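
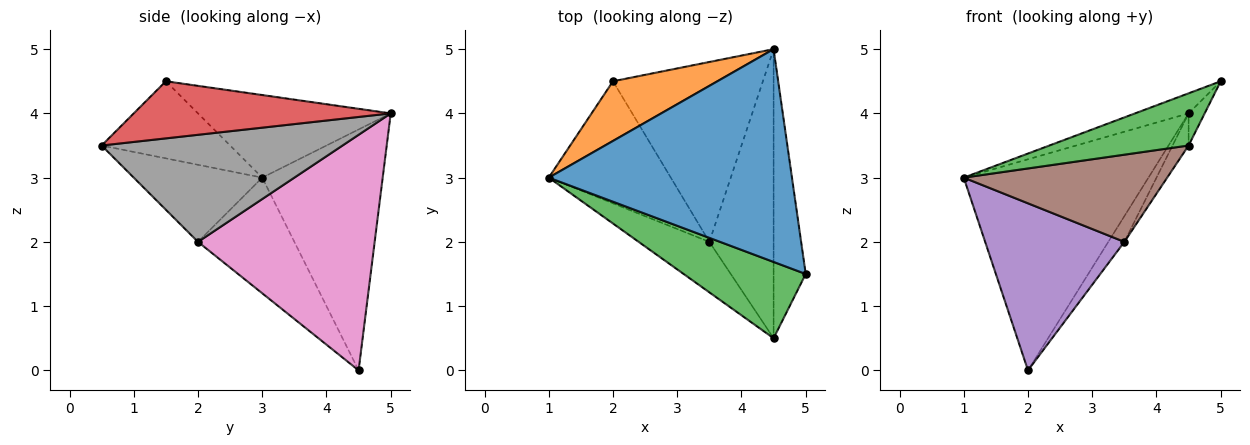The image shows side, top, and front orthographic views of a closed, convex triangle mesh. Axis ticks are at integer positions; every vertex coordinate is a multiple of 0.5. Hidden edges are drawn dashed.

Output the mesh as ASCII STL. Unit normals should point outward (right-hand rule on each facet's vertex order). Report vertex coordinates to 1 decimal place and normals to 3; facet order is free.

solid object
 facet normal -0.320 0.089 0.943
  outer loop
   vertex 4.5 5.0 4.0
   vertex 1.0 3.0 3.0
   vertex 5.0 1.5 4.5
  endloop
 endfacet
 facet normal -0.532 0.815 0.230
  outer loop
   vertex 2.0 4.5 0.0
   vertex 1.0 3.0 3.0
   vertex 4.5 5.0 4.0
  endloop
 endfacet
 facet normal -0.462 -0.501 0.732
  outer loop
   vertex 4.5 0.5 3.5
   vertex 5.0 1.5 4.5
   vertex 1.0 3.0 3.0
  endloop
 endfacet
 facet normal 0.870 0.054 -0.490
  outer loop
   vertex 4.5 0.5 3.5
   vertex 4.5 5.0 4.0
   vertex 5.0 1.5 4.5
  endloop
 endfacet
 facet normal -0.488 -0.705 -0.515
  outer loop
   vertex 3.5 2.0 2.0
   vertex 1.0 3.0 3.0
   vertex 2.0 4.5 0.0
  endloop
 endfacet
 facet normal -0.480 -0.759 -0.440
  outer loop
   vertex 3.5 2.0 2.0
   vertex 4.5 0.5 3.5
   vertex 1.0 3.0 3.0
  endloop
 endfacet
 facet normal 0.841 0.076 -0.535
  outer loop
   vertex 3.5 2.0 2.0
   vertex 2.0 4.5 0.0
   vertex 4.5 5.0 4.0
  endloop
 endfacet
 facet normal 0.856 0.057 -0.514
  outer loop
   vertex 3.5 2.0 2.0
   vertex 4.5 5.0 4.0
   vertex 4.5 0.5 3.5
  endloop
 endfacet
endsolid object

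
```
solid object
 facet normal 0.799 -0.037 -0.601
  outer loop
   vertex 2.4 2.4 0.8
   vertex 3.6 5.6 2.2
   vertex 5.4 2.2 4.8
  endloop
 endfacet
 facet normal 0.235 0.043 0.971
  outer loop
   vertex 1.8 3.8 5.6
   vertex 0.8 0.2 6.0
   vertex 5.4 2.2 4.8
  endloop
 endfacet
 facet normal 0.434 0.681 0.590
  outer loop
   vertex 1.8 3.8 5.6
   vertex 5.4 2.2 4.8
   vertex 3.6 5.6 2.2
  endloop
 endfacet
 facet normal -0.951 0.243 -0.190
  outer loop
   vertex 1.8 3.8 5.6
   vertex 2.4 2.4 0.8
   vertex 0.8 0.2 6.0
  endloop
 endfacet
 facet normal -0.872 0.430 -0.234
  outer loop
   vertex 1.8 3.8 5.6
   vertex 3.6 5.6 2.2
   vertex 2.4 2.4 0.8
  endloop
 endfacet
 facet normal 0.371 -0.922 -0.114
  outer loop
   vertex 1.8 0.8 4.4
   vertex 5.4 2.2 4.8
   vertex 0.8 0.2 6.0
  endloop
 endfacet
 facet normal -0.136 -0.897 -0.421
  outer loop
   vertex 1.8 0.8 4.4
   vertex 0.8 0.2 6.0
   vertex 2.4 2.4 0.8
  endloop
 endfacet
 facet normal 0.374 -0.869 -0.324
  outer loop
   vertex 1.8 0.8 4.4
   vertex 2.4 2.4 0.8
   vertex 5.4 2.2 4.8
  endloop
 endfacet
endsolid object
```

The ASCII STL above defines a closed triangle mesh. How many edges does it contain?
12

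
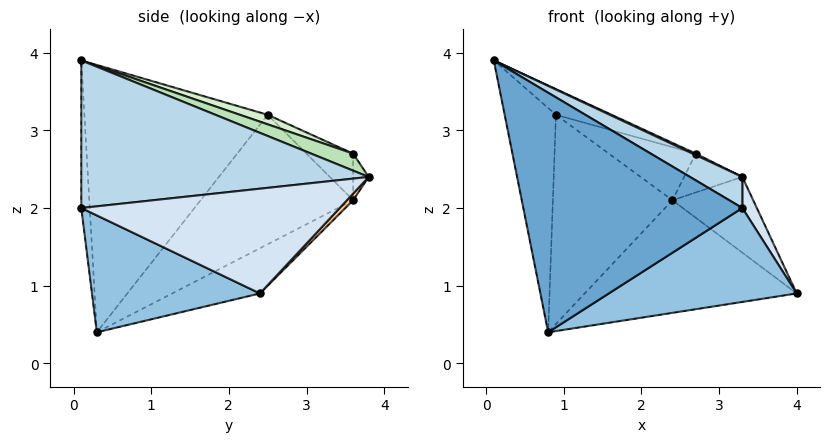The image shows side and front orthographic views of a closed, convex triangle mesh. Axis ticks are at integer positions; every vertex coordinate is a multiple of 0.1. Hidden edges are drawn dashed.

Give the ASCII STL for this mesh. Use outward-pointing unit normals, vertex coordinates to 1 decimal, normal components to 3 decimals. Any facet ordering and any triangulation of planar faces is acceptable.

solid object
 facet normal -0.038 -0.997 -0.065
  outer loop
   vertex 0.8 0.3 0.4
   vertex 3.3 0.1 2.0
   vertex 0.1 0.1 3.9
  endloop
 endfacet
 facet normal 0.441 -0.493 -0.750
  outer loop
   vertex 0.8 0.3 0.4
   vertex 4.0 2.4 0.9
   vertex 3.3 0.1 2.0
  endloop
 endfacet
 facet normal 0.508 -0.093 0.856
  outer loop
   vertex 3.3 3.8 2.4
   vertex 0.1 0.1 3.9
   vertex 3.3 0.1 2.0
  endloop
 endfacet
 facet normal 0.886 -0.050 0.460
  outer loop
   vertex 3.3 3.8 2.4
   vertex 3.3 0.1 2.0
   vertex 4.0 2.4 0.9
  endloop
 endfacet
 facet normal -0.948 0.265 -0.175
  outer loop
   vertex 0.9 2.5 3.2
   vertex 0.8 0.3 0.4
   vertex 0.1 0.1 3.9
  endloop
 endfacet
 facet normal -0.219 0.529 -0.820
  outer loop
   vertex 2.4 3.6 2.1
   vertex 4.0 2.4 0.9
   vertex 0.8 0.3 0.4
  endloop
 endfacet
 facet normal 0.057 0.743 -0.667
  outer loop
   vertex 2.4 3.6 2.1
   vertex 3.3 3.8 2.4
   vertex 4.0 2.4 0.9
  endloop
 endfacet
 facet normal -0.716 0.561 -0.415
  outer loop
   vertex 2.4 3.6 2.1
   vertex 0.8 0.3 0.4
   vertex 0.9 2.5 3.2
  endloop
 endfacet
 facet normal -0.256 0.958 0.128
  outer loop
   vertex 2.7 3.6 2.7
   vertex 3.3 3.8 2.4
   vertex 2.4 3.6 2.1
  endloop
 endfacet
 facet normal -0.460 0.858 0.230
  outer loop
   vertex 2.7 3.6 2.7
   vertex 2.4 3.6 2.1
   vertex 0.9 2.5 3.2
  endloop
 endfacet
 facet normal 0.456 -0.034 0.889
  outer loop
   vertex 2.7 3.6 2.7
   vertex 0.1 0.1 3.9
   vertex 3.3 3.8 2.4
  endloop
 endfacet
 facet normal 0.120 0.241 0.963
  outer loop
   vertex 2.7 3.6 2.7
   vertex 0.9 2.5 3.2
   vertex 0.1 0.1 3.9
  endloop
 endfacet
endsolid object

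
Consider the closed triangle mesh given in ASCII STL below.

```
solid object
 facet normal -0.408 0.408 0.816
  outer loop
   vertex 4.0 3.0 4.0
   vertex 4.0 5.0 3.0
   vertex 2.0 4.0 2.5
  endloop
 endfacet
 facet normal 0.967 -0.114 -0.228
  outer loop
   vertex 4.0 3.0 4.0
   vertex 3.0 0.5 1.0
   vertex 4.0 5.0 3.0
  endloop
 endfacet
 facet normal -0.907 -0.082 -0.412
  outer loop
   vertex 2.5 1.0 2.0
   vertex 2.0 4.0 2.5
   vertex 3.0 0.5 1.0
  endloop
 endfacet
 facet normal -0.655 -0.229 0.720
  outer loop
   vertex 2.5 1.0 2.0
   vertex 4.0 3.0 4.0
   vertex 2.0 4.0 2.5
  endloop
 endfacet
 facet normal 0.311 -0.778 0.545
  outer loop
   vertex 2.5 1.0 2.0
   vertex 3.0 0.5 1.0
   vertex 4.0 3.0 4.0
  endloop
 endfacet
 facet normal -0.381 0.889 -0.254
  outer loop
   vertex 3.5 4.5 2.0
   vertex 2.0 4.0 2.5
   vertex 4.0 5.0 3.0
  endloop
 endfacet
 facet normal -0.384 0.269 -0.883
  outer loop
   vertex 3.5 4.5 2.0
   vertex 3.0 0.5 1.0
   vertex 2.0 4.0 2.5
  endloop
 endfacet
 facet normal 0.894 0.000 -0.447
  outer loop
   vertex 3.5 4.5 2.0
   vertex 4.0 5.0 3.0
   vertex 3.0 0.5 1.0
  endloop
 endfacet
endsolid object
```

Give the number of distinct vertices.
6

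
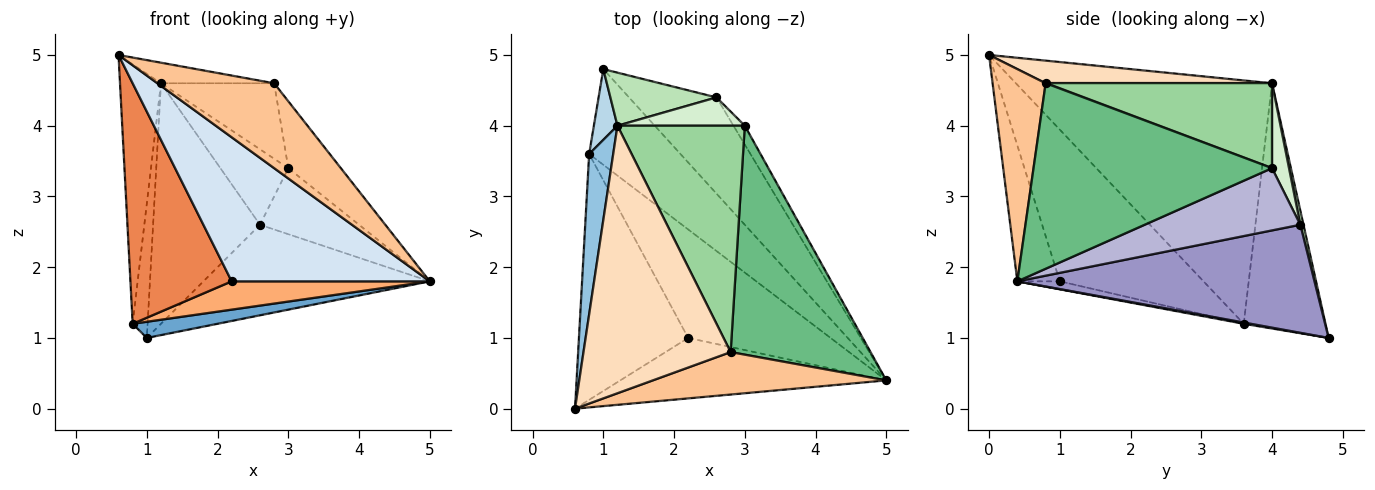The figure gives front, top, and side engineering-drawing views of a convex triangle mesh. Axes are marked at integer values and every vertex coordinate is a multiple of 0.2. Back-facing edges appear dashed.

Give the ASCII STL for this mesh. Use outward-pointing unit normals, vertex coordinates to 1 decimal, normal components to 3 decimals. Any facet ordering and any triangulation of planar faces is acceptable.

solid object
 facet normal 0.014 -0.167 -0.986
  outer loop
   vertex 0.8 3.6 1.2
   vertex 1.0 4.8 1.0
   vertex 5.0 0.4 1.8
  endloop
 endfacet
 facet normal -0.983 0.157 0.097
  outer loop
   vertex 1.2 4.0 4.6
   vertex 0.8 3.6 1.2
   vertex 0.6 0.0 5.0
  endloop
 endfacet
 facet normal -0.979 0.179 0.094
  outer loop
   vertex 1.2 4.0 4.6
   vertex 1.0 4.8 1.0
   vertex 0.8 3.6 1.2
  endloop
 endfacet
 facet normal -0.194 -0.905 -0.380
  outer loop
   vertex 2.2 1.0 1.8
   vertex 5.0 0.4 1.8
   vertex 0.6 0.0 5.0
  endloop
 endfacet
 facet normal -0.704 -0.496 -0.507
  outer loop
   vertex 2.2 1.0 1.8
   vertex 0.6 0.0 5.0
   vertex 0.8 3.6 1.2
  endloop
 endfacet
 facet normal -0.054 -0.252 -0.966
  outer loop
   vertex 2.2 1.0 1.8
   vertex 0.8 3.6 1.2
   vertex 5.0 0.4 1.8
  endloop
 endfacet
 facet normal 0.377 -0.829 0.414
  outer loop
   vertex 2.8 0.8 4.6
   vertex 0.6 0.0 5.0
   vertex 5.0 0.4 1.8
  endloop
 endfacet
 facet normal 0.152 0.076 0.986
  outer loop
   vertex 2.8 0.8 4.6
   vertex 1.2 4.0 4.6
   vertex 0.6 0.0 5.0
  endloop
 endfacet
 facet normal 0.786 0.173 0.593
  outer loop
   vertex 3.0 4.0 3.4
   vertex 2.8 0.8 4.6
   vertex 5.0 0.4 1.8
  endloop
 endfacet
 facet normal 0.535 0.267 0.802
  outer loop
   vertex 3.0 4.0 3.4
   vertex 1.2 4.0 4.6
   vertex 2.8 0.8 4.6
  endloop
 endfacet
 facet normal 0.029 0.976 0.215
  outer loop
   vertex 2.6 4.4 2.6
   vertex 1.0 4.8 1.0
   vertex 1.2 4.0 4.6
  endloop
 endfacet
 facet normal 0.228 0.912 0.342
  outer loop
   vertex 2.6 4.4 2.6
   vertex 1.2 4.0 4.6
   vertex 3.0 4.0 3.4
  endloop
 endfacet
 facet normal 0.669 0.510 -0.541
  outer loop
   vertex 2.6 4.4 2.6
   vertex 5.0 0.4 1.8
   vertex 1.0 4.8 1.0
  endloop
 endfacet
 facet normal 0.834 0.531 -0.152
  outer loop
   vertex 2.6 4.4 2.6
   vertex 3.0 4.0 3.4
   vertex 5.0 0.4 1.8
  endloop
 endfacet
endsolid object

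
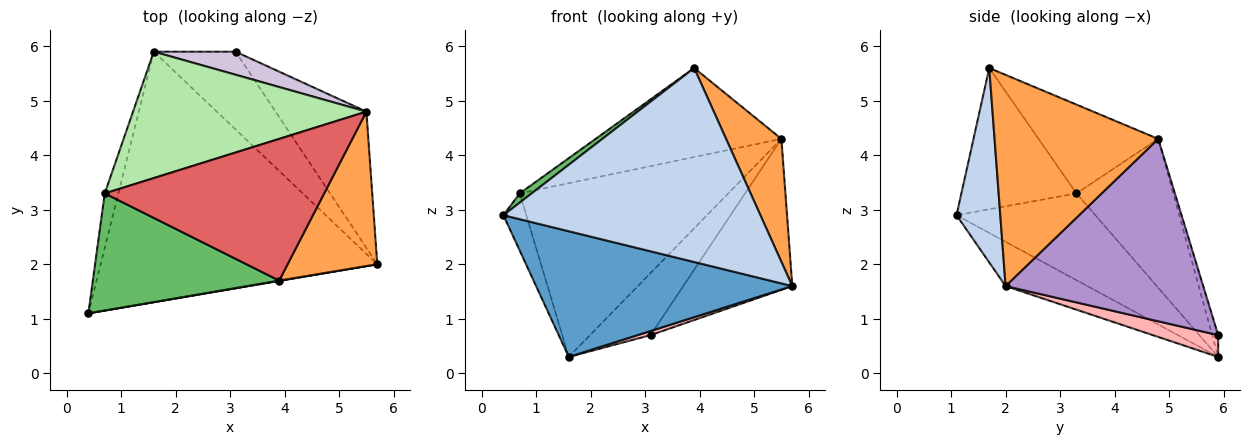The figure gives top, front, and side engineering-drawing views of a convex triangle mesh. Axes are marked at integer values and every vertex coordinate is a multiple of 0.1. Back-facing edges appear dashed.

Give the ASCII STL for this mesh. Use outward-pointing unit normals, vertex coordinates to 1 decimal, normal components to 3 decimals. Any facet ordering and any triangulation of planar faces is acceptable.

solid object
 facet normal -0.142 -0.444 -0.885
  outer loop
   vertex 1.6 5.9 0.3
   vertex 5.7 2.0 1.6
   vertex 0.4 1.1 2.9
  endloop
 endfacet
 facet normal 0.168 -0.986 0.002
  outer loop
   vertex 3.9 1.7 5.6
   vertex 0.4 1.1 2.9
   vertex 5.7 2.0 1.6
  endloop
 endfacet
 facet normal 0.879 -0.297 0.373
  outer loop
   vertex 5.5 4.8 4.3
   vertex 3.9 1.7 5.6
   vertex 5.7 2.0 1.6
  endloop
 endfacet
 facet normal -0.975 0.161 -0.153
  outer loop
   vertex 0.7 3.3 3.3
   vertex 1.6 5.9 0.3
   vertex 0.4 1.1 2.9
  endloop
 endfacet
 facet normal -0.603 -0.062 0.795
  outer loop
   vertex 0.7 3.3 3.3
   vertex 0.4 1.1 2.9
   vertex 3.9 1.7 5.6
  endloop
 endfacet
 facet normal -0.351 0.757 0.551
  outer loop
   vertex 0.7 3.3 3.3
   vertex 5.5 4.8 4.3
   vertex 1.6 5.9 0.3
  endloop
 endfacet
 facet normal -0.324 0.503 0.801
  outer loop
   vertex 0.7 3.3 3.3
   vertex 3.9 1.7 5.6
   vertex 5.5 4.8 4.3
  endloop
 endfacet
 facet normal 0.257 -0.051 -0.965
  outer loop
   vertex 3.1 5.9 0.7
   vertex 5.7 2.0 1.6
   vertex 1.6 5.9 0.3
  endloop
 endfacet
 facet normal 0.803 0.443 -0.400
  outer loop
   vertex 3.1 5.9 0.7
   vertex 5.5 4.8 4.3
   vertex 5.7 2.0 1.6
  endloop
 endfacet
 facet normal -0.092 0.933 0.347
  outer loop
   vertex 3.1 5.9 0.7
   vertex 1.6 5.9 0.3
   vertex 5.5 4.8 4.3
  endloop
 endfacet
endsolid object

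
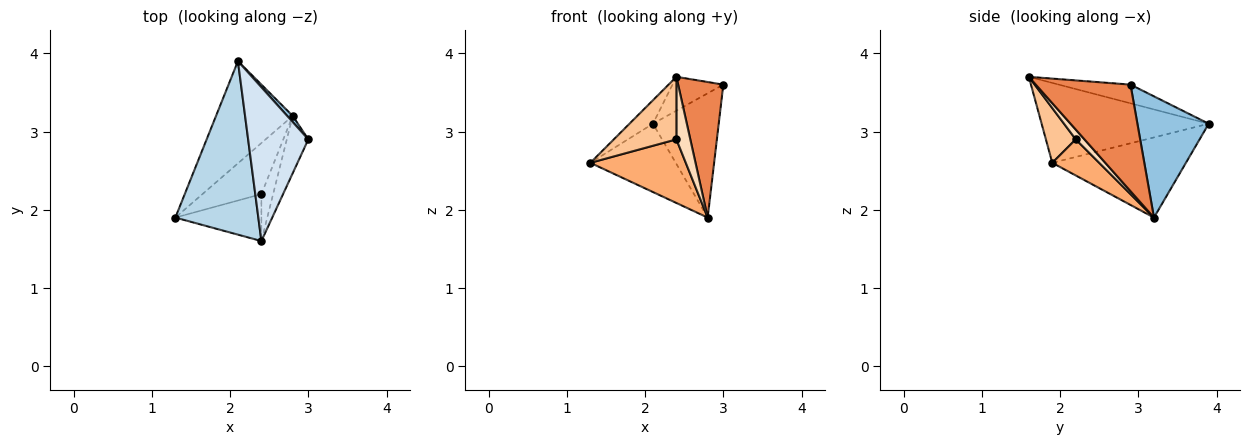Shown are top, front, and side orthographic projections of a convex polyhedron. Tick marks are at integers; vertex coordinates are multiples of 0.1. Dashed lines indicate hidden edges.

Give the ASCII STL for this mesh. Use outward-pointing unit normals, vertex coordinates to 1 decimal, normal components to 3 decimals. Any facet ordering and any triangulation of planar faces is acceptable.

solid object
 facet normal -0.656 0.419 -0.627
  outer loop
   vertex 2.8 3.2 1.9
   vertex 1.3 1.9 2.6
   vertex 2.1 3.9 3.1
  endloop
 endfacet
 facet normal 0.735 0.678 0.033
  outer loop
   vertex 2.8 3.2 1.9
   vertex 2.1 3.9 3.1
   vertex 3.0 2.9 3.6
  endloop
 endfacet
 facet normal -0.690 0.097 0.717
  outer loop
   vertex 2.4 1.6 3.7
   vertex 2.1 3.9 3.1
   vertex 1.3 1.9 2.6
  endloop
 endfacet
 facet normal -0.290 0.206 0.934
  outer loop
   vertex 2.4 1.6 3.7
   vertex 3.0 2.9 3.6
   vertex 2.1 3.9 3.1
  endloop
 endfacet
 facet normal 0.888 -0.424 -0.179
  outer loop
   vertex 2.4 1.6 3.7
   vertex 2.8 3.2 1.9
   vertex 3.0 2.9 3.6
  endloop
 endfacet
 facet normal 0.358 -0.728 -0.585
  outer loop
   vertex 2.4 2.2 2.9
   vertex 1.3 1.9 2.6
   vertex 2.8 3.2 1.9
  endloop
 endfacet
 facet normal 0.357 -0.747 -0.561
  outer loop
   vertex 2.4 2.2 2.9
   vertex 2.4 1.6 3.7
   vertex 1.3 1.9 2.6
  endloop
 endfacet
 facet normal 0.447 -0.716 -0.537
  outer loop
   vertex 2.4 2.2 2.9
   vertex 2.8 3.2 1.9
   vertex 2.4 1.6 3.7
  endloop
 endfacet
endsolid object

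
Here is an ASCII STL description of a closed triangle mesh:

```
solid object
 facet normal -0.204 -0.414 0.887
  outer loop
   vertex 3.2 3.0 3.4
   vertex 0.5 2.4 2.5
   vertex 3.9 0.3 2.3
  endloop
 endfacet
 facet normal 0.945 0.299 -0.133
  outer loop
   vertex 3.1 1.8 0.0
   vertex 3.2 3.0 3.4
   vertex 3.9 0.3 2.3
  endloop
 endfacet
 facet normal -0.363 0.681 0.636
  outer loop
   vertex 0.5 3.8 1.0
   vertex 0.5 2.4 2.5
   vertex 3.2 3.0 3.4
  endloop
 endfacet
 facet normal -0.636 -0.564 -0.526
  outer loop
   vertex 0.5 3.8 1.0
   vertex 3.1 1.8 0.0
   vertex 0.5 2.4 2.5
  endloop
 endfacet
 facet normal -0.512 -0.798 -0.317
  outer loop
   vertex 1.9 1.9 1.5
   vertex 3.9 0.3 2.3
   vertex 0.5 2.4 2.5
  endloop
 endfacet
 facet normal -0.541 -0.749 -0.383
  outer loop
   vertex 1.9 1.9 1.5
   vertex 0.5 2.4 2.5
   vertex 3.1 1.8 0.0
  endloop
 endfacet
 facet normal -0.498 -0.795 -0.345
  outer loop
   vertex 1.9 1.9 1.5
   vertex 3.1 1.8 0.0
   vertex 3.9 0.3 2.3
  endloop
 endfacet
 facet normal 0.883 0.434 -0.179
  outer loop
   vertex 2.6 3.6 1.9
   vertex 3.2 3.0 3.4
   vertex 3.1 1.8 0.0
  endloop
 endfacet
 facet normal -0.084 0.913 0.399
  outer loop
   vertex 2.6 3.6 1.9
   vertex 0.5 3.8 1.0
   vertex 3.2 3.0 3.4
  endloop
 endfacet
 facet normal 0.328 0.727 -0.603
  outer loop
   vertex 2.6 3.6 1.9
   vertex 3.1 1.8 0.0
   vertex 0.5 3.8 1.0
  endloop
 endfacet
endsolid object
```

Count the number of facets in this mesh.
10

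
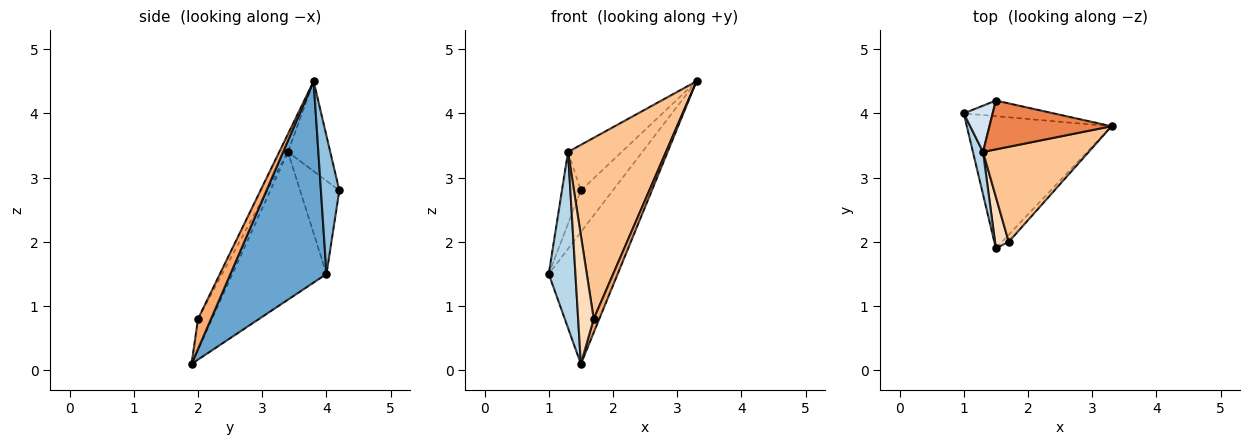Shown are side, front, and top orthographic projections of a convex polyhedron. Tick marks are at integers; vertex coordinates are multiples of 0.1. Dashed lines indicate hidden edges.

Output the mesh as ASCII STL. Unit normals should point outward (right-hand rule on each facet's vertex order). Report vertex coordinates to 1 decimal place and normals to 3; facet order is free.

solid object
 facet normal 0.702 0.503 -0.504
  outer loop
   vertex 1.5 1.9 0.1
   vertex 1.0 4.0 1.5
   vertex 3.3 3.8 4.5
  endloop
 endfacet
 facet normal 0.475 0.824 -0.310
  outer loop
   vertex 1.5 4.2 2.8
   vertex 3.3 3.8 4.5
   vertex 1.0 4.0 1.5
  endloop
 endfacet
 facet normal -0.960 -0.272 0.066
  outer loop
   vertex 1.3 3.4 3.4
   vertex 1.0 4.0 1.5
   vertex 1.5 1.9 0.1
  endloop
 endfacet
 facet normal -0.867 0.419 0.269
  outer loop
   vertex 1.3 3.4 3.4
   vertex 1.5 4.2 2.8
   vertex 1.0 4.0 1.5
  endloop
 endfacet
 facet normal -0.474 0.601 0.643
  outer loop
   vertex 1.3 3.4 3.4
   vertex 3.3 3.8 4.5
   vertex 1.5 4.2 2.8
  endloop
 endfacet
 facet normal 0.901 -0.385 -0.202
  outer loop
   vertex 1.7 2.0 0.8
   vertex 1.5 1.9 0.1
   vertex 3.3 3.8 4.5
  endloop
 endfacet
 facet normal -0.078 -0.883 0.463
  outer loop
   vertex 1.7 2.0 0.8
   vertex 3.3 3.8 4.5
   vertex 1.3 3.4 3.4
  endloop
 endfacet
 facet normal -0.641 -0.712 0.285
  outer loop
   vertex 1.7 2.0 0.8
   vertex 1.3 3.4 3.4
   vertex 1.5 1.9 0.1
  endloop
 endfacet
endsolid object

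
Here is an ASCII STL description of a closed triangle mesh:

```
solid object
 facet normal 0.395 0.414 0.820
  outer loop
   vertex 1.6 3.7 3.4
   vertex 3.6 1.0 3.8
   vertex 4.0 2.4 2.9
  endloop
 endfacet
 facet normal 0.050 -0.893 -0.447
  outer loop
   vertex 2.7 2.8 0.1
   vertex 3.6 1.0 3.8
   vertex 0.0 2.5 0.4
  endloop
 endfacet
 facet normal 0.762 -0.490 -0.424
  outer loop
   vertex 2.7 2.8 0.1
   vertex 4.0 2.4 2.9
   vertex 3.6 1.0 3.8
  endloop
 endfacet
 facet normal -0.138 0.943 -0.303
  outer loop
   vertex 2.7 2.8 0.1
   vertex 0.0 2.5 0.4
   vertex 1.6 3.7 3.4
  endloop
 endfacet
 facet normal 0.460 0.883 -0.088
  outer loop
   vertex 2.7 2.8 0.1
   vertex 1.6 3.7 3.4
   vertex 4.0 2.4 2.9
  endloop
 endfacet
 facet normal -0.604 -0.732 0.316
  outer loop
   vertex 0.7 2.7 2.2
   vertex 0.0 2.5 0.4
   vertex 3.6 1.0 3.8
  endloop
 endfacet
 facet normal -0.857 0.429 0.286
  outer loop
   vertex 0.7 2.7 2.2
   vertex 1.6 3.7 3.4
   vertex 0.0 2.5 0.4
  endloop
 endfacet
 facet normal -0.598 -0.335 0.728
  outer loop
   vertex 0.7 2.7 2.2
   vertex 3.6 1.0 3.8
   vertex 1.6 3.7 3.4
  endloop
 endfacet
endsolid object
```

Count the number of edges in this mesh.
12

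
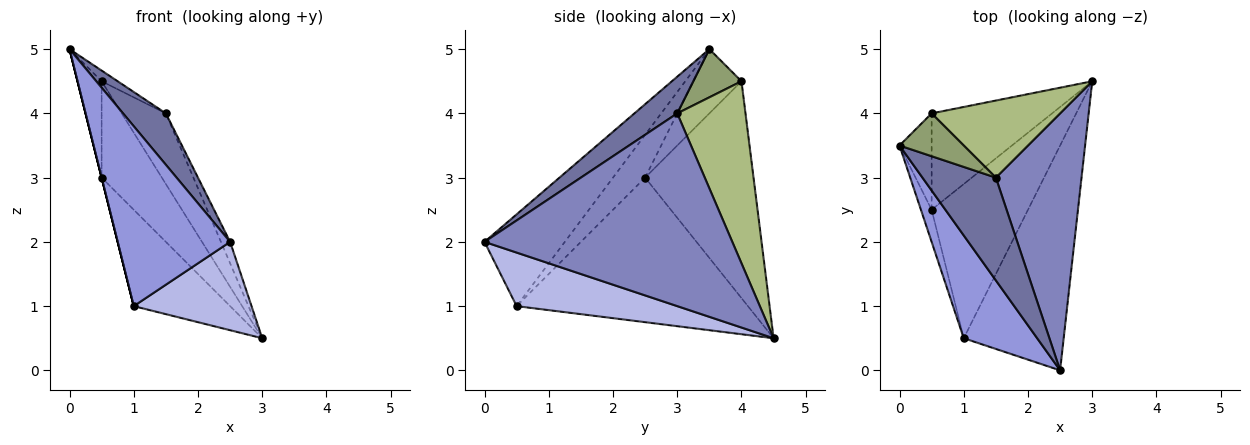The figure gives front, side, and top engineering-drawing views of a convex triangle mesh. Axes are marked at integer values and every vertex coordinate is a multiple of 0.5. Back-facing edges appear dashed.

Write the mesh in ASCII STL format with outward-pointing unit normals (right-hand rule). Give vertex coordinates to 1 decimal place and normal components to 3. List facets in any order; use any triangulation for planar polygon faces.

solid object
 facet normal 0.408 -0.408 0.816
  outer loop
   vertex 1.5 3.0 4.0
   vertex 0.0 3.5 5.0
   vertex 2.5 0.0 2.0
  endloop
 endfacet
 facet normal 0.913 0.034 0.406
  outer loop
   vertex 1.5 3.0 4.0
   vertex 2.5 0.0 2.0
   vertex 3.0 4.5 0.5
  endloop
 endfacet
 facet normal -0.527 -0.738 0.422
  outer loop
   vertex 1.0 0.5 1.0
   vertex 2.5 0.0 2.0
   vertex 0.0 3.5 5.0
  endloop
 endfacet
 facet normal 0.446 -0.327 -0.833
  outer loop
   vertex 1.0 0.5 1.0
   vertex 3.0 4.5 0.5
   vertex 2.5 0.0 2.0
  endloop
 endfacet
 facet normal 0.588 0.196 0.784
  outer loop
   vertex 0.5 4.0 4.5
   vertex 0.0 3.5 5.0
   vertex 1.5 3.0 4.0
  endloop
 endfacet
 facet normal 0.722 0.467 0.510
  outer loop
   vertex 0.5 4.0 4.5
   vertex 1.5 3.0 4.0
   vertex 3.0 4.5 0.5
  endloop
 endfacet
 facet normal -0.786 0.328 -0.524
  outer loop
   vertex 0.5 2.5 3.0
   vertex 3.0 4.5 0.5
   vertex 1.0 0.5 1.0
  endloop
 endfacet
 facet normal -0.970 0.000 -0.243
  outer loop
   vertex 0.5 2.5 3.0
   vertex 1.0 0.5 1.0
   vertex 0.0 3.5 5.0
  endloop
 endfacet
 facet normal -0.786 0.437 -0.437
  outer loop
   vertex 0.5 2.5 3.0
   vertex 0.5 4.0 4.5
   vertex 3.0 4.5 0.5
  endloop
 endfacet
 facet normal -0.816 0.408 -0.408
  outer loop
   vertex 0.5 2.5 3.0
   vertex 0.0 3.5 5.0
   vertex 0.5 4.0 4.5
  endloop
 endfacet
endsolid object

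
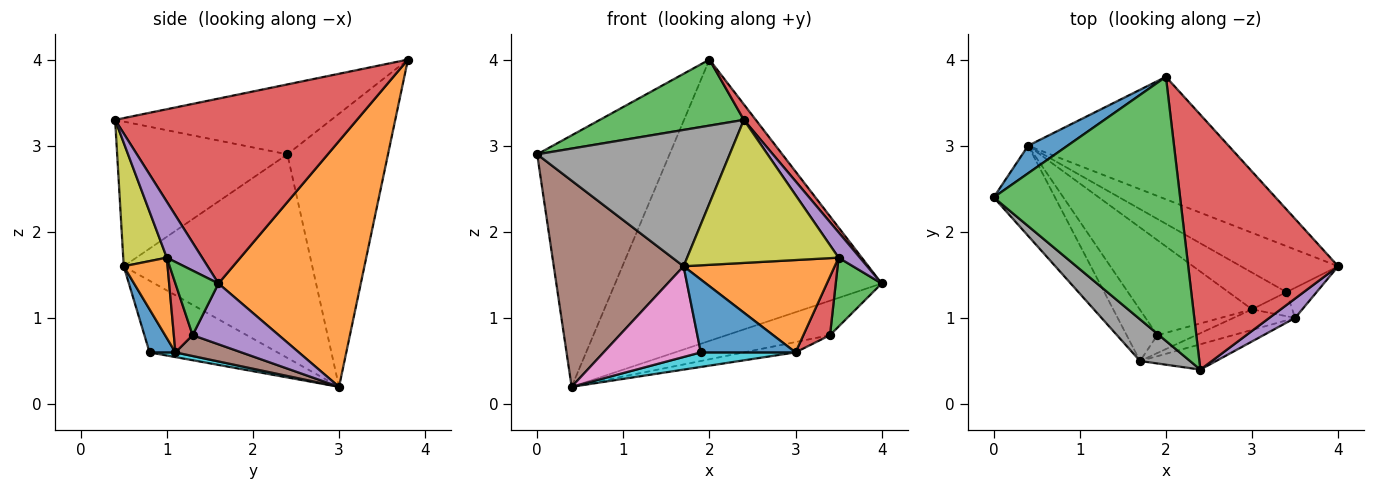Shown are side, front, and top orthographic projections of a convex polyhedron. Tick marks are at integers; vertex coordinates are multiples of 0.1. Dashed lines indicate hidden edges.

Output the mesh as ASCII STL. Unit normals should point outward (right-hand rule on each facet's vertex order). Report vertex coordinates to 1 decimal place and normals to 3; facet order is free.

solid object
 facet normal -0.603 0.793 0.087
  outer loop
   vertex 0.4 3.0 0.2
   vertex 0.0 2.4 2.9
   vertex 2.0 3.8 4.0
  endloop
 endfacet
 facet normal 0.440 0.823 -0.359
  outer loop
   vertex 0.4 3.0 0.2
   vertex 2.0 3.8 4.0
   vertex 4.0 1.6 1.4
  endloop
 endfacet
 facet normal -0.342 -0.228 0.912
  outer loop
   vertex 2.4 0.4 3.3
   vertex 2.0 3.8 4.0
   vertex 0.0 2.4 2.9
  endloop
 endfacet
 facet normal 0.776 -0.038 0.629
  outer loop
   vertex 2.4 0.4 3.3
   vertex 4.0 1.6 1.4
   vertex 2.0 3.8 4.0
  endloop
 endfacet
 facet normal 0.797 -0.480 0.368
  outer loop
   vertex 3.5 1.0 1.7
   vertex 4.0 1.6 1.4
   vertex 2.4 0.4 3.3
  endloop
 endfacet
 facet normal -0.799 -0.550 -0.241
  outer loop
   vertex 1.7 0.5 1.6
   vertex 0.0 2.4 2.9
   vertex 0.4 3.0 0.2
  endloop
 endfacet
 facet normal -0.754 -0.573 -0.323
  outer loop
   vertex 1.7 0.5 1.6
   vertex 0.4 3.0 0.2
   vertex 1.9 0.8 0.6
  endloop
 endfacet
 facet normal -0.646 -0.730 0.223
  outer loop
   vertex 1.7 0.5 1.6
   vertex 2.4 0.4 3.3
   vertex 0.0 2.4 2.9
  endloop
 endfacet
 facet normal 0.272 -0.947 -0.168
  outer loop
   vertex 1.7 0.5 1.6
   vertex 3.5 1.0 1.7
   vertex 2.4 0.4 3.3
  endloop
 endfacet
 facet normal 0.041 -0.151 -0.988
  outer loop
   vertex 3.0 1.1 0.6
   vertex 1.9 0.8 0.6
   vertex 0.4 3.0 0.2
  endloop
 endfacet
 facet normal 0.256 -0.939 -0.230
  outer loop
   vertex 3.0 1.1 0.6
   vertex 1.7 0.5 1.6
   vertex 1.9 0.8 0.6
  endloop
 endfacet
 facet normal 0.272 -0.939 -0.209
  outer loop
   vertex 3.0 1.1 0.6
   vertex 3.5 1.0 1.7
   vertex 1.7 0.5 1.6
  endloop
 endfacet
 facet normal 0.652 -0.695 -0.304
  outer loop
   vertex 3.4 1.3 0.8
   vertex 4.0 1.6 1.4
   vertex 3.5 1.0 1.7
  endloop
 endfacet
 facet normal 0.547 -0.774 -0.319
  outer loop
   vertex 3.4 1.3 0.8
   vertex 3.5 1.0 1.7
   vertex 3.0 1.1 0.6
  endloop
 endfacet
 facet normal 0.447 0.537 -0.716
  outer loop
   vertex 3.4 1.3 0.8
   vertex 0.4 3.0 0.2
   vertex 4.0 1.6 1.4
  endloop
 endfacet
 facet normal 0.327 0.256 -0.910
  outer loop
   vertex 3.4 1.3 0.8
   vertex 3.0 1.1 0.6
   vertex 0.4 3.0 0.2
  endloop
 endfacet
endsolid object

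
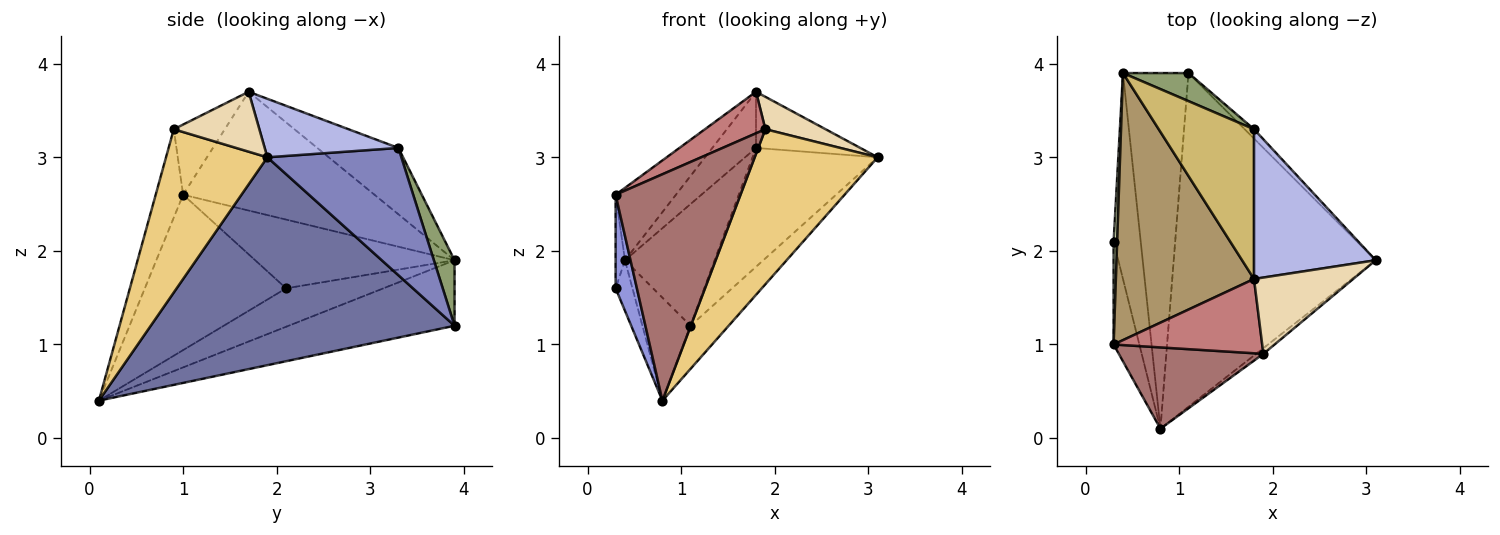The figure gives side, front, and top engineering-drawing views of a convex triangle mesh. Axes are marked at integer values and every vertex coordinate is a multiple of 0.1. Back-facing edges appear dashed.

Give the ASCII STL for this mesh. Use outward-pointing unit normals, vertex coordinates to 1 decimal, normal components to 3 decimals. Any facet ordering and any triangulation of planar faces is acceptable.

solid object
 facet normal 0.714 0.090 -0.694
  outer loop
   vertex 0.8 0.1 0.4
   vertex 1.1 3.9 1.2
   vertex 3.1 1.9 3.0
  endloop
 endfacet
 facet normal 0.730 0.682 -0.054
  outer loop
   vertex 1.8 3.3 3.1
   vertex 3.1 1.9 3.0
   vertex 1.1 3.9 1.2
  endloop
 endfacet
 facet normal -0.976 -0.147 -0.162
  outer loop
   vertex 0.3 2.1 1.6
   vertex 0.8 0.1 0.4
   vertex 0.3 1.0 2.6
  endloop
 endfacet
 facet normal 0.410 0.320 0.854
  outer loop
   vertex 1.8 1.7 3.7
   vertex 3.1 1.9 3.0
   vertex 1.8 3.3 3.1
  endloop
 endfacet
 facet normal 0.219 0.951 0.219
  outer loop
   vertex 0.4 3.9 1.9
   vertex 1.8 3.3 3.1
   vertex 1.1 3.9 1.2
  endloop
 endfacet
 facet normal -0.693 0.201 -0.693
  outer loop
   vertex 0.4 3.9 1.9
   vertex 1.1 3.9 1.2
   vertex 0.8 0.1 0.4
  endloop
 endfacet
 facet normal -0.809 0.140 -0.571
  outer loop
   vertex 0.4 3.9 1.9
   vertex 0.8 0.1 0.4
   vertex 0.3 2.1 1.6
  endloop
 endfacet
 facet normal -0.998 0.047 0.052
  outer loop
   vertex 0.4 3.9 1.9
   vertex 0.3 2.1 1.6
   vertex 0.3 1.0 2.6
  endloop
 endfacet
 facet normal -0.639 0.201 0.743
  outer loop
   vertex 0.4 3.9 1.9
   vertex 0.3 1.0 2.6
   vertex 1.8 1.7 3.7
  endloop
 endfacet
 facet normal -0.546 0.294 0.784
  outer loop
   vertex 0.4 3.9 1.9
   vertex 1.8 1.7 3.7
   vertex 1.8 3.3 3.1
  endloop
 endfacet
 facet normal 0.636 -0.771 -0.028
  outer loop
   vertex 1.9 0.9 3.3
   vertex 0.8 0.1 0.4
   vertex 3.1 1.9 3.0
  endloop
 endfacet
 facet normal 0.486 -0.342 0.805
  outer loop
   vertex 1.9 0.9 3.3
   vertex 3.1 1.9 3.0
   vertex 1.8 1.7 3.7
  endloop
 endfacet
 facet normal -0.202 -0.922 0.331
  outer loop
   vertex 1.9 0.9 3.3
   vertex 0.3 1.0 2.6
   vertex 0.8 0.1 0.4
  endloop
 endfacet
 facet normal -0.381 -0.451 0.807
  outer loop
   vertex 1.9 0.9 3.3
   vertex 1.8 1.7 3.7
   vertex 0.3 1.0 2.6
  endloop
 endfacet
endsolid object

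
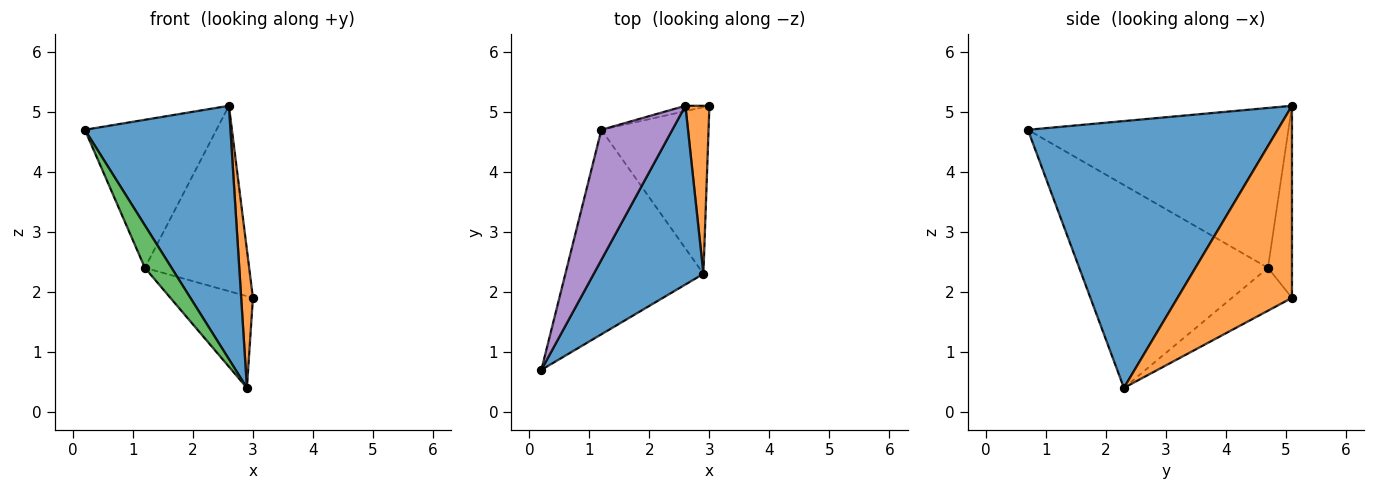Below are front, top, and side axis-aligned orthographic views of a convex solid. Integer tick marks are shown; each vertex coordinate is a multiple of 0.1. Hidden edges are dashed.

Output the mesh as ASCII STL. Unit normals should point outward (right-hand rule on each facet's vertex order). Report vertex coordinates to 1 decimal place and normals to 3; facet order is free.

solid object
 facet normal 0.814 -0.475 0.335
  outer loop
   vertex 2.6 5.1 5.1
   vertex 0.2 0.7 4.7
   vertex 2.9 2.3 0.4
  endloop
 endfacet
 facet normal 0.987 -0.101 0.123
  outer loop
   vertex 2.6 5.1 5.1
   vertex 2.9 2.3 0.4
   vertex 3.0 5.1 1.9
  endloop
 endfacet
 facet normal -0.821 -0.116 -0.559
  outer loop
   vertex 1.2 4.7 2.4
   vertex 2.9 2.3 0.4
   vertex 0.2 0.7 4.7
  endloop
 endfacet
 facet normal -0.331 0.455 -0.827
  outer loop
   vertex 1.2 4.7 2.4
   vertex 3.0 5.1 1.9
   vertex 2.9 2.3 0.4
  endloop
 endfacet
 facet normal -0.830 0.419 0.368
  outer loop
   vertex 1.2 4.7 2.4
   vertex 0.2 0.7 4.7
   vertex 2.6 5.1 5.1
  endloop
 endfacet
 facet normal -0.224 0.974 -0.028
  outer loop
   vertex 1.2 4.7 2.4
   vertex 2.6 5.1 5.1
   vertex 3.0 5.1 1.9
  endloop
 endfacet
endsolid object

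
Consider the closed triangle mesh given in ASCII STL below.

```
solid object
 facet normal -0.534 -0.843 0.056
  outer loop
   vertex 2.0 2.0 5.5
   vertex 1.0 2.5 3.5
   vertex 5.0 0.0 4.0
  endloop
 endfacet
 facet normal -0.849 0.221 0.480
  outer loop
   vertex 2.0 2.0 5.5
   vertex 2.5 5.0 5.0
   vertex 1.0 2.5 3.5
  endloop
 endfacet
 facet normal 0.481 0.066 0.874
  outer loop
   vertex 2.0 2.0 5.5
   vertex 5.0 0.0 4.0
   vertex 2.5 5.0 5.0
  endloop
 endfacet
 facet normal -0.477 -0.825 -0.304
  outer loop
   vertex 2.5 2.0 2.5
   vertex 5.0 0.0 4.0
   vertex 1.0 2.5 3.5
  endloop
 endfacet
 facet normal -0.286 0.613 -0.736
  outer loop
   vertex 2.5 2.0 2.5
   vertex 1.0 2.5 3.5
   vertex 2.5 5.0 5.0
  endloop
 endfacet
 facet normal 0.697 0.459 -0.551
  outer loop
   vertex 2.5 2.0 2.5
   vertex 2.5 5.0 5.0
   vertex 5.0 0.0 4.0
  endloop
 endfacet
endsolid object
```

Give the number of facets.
6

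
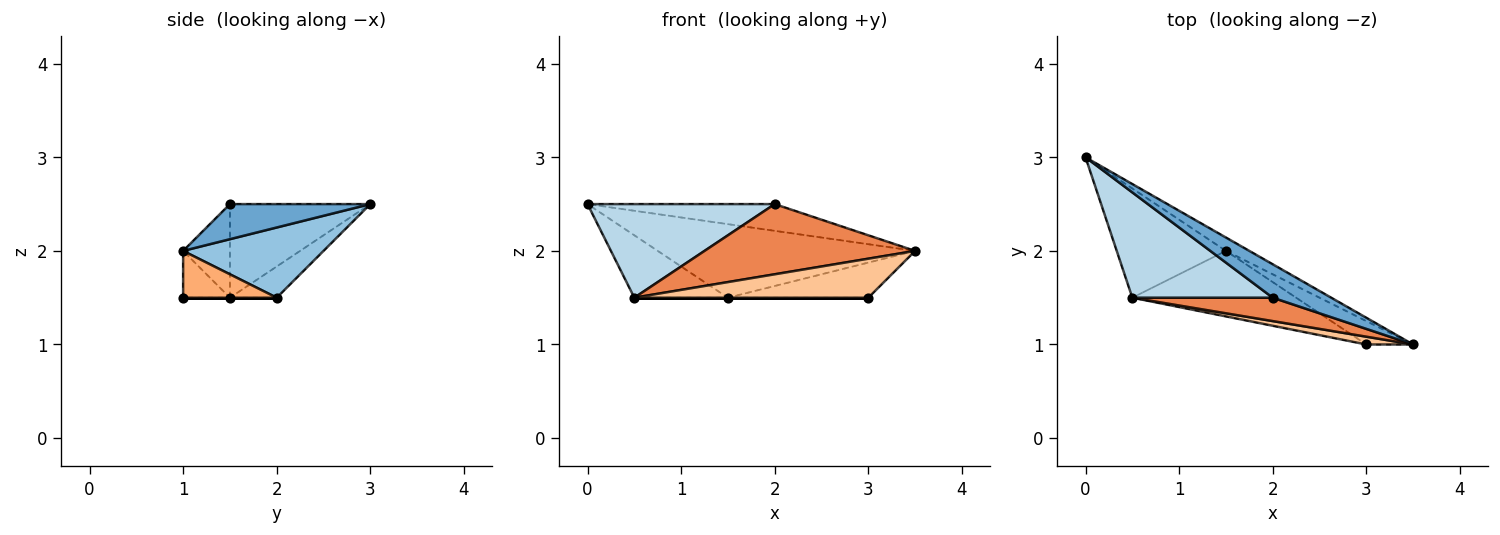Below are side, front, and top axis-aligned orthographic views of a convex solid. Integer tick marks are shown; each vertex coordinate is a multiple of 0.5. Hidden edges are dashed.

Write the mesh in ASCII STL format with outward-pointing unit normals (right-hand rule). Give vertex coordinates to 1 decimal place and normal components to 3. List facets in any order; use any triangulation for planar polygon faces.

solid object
 facet normal 0.424 0.566 0.707
  outer loop
   vertex 2.0 1.5 2.5
   vertex 3.5 1.0 2.0
   vertex 0.0 3.0 2.5
  endloop
 endfacet
 facet normal 0.473 0.867 -0.158
  outer loop
   vertex 1.5 2.0 1.5
   vertex 0.0 3.0 2.5
   vertex 3.5 1.0 2.0
  endloop
 endfacet
 facet normal -0.446 -0.595 0.669
  outer loop
   vertex 0.5 1.5 1.5
   vertex 2.0 1.5 2.5
   vertex 0.0 3.0 2.5
  endloop
 endfacet
 facet normal -0.241 0.482 -0.843
  outer loop
   vertex 0.5 1.5 1.5
   vertex 0.0 3.0 2.5
   vertex 1.5 2.0 1.5
  endloop
 endfacet
 facet normal -0.206 -0.928 0.309
  outer loop
   vertex 0.5 1.5 1.5
   vertex 3.5 1.0 2.0
   vertex 2.0 1.5 2.5
  endloop
 endfacet
 facet normal 0.485 0.728 -0.485
  outer loop
   vertex 3.0 1.0 1.5
   vertex 1.5 2.0 1.5
   vertex 3.5 1.0 2.0
  endloop
 endfacet
 facet normal -0.192 -0.962 0.192
  outer loop
   vertex 3.0 1.0 1.5
   vertex 3.5 1.0 2.0
   vertex 0.5 1.5 1.5
  endloop
 endfacet
 facet normal 0.000 0.000 -1.000
  outer loop
   vertex 3.0 1.0 1.5
   vertex 0.5 1.5 1.5
   vertex 1.5 2.0 1.5
  endloop
 endfacet
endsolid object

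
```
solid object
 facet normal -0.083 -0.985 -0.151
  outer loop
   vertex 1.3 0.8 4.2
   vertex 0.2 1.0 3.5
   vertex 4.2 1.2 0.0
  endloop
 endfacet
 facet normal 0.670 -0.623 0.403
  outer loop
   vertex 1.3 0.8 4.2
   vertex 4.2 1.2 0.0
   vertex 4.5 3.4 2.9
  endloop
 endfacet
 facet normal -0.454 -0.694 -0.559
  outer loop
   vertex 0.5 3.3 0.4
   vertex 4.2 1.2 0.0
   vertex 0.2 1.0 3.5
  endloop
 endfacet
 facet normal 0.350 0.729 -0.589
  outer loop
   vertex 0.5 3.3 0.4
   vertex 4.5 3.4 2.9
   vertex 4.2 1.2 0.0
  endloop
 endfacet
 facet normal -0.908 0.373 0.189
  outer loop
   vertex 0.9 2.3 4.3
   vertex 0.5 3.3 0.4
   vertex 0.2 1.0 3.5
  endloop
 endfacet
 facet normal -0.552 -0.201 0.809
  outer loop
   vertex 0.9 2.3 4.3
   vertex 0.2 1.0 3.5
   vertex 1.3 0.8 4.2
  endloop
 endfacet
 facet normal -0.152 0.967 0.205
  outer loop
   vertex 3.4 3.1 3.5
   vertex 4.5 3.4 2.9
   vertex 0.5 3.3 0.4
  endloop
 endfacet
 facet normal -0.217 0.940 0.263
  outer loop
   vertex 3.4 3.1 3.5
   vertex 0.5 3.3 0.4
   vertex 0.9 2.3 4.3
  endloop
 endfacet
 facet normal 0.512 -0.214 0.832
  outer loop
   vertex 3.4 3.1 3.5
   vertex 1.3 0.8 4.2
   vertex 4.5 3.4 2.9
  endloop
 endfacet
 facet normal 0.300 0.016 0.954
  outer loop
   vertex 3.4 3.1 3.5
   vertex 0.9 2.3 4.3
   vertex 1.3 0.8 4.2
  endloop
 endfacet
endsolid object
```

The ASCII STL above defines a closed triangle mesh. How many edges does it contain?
15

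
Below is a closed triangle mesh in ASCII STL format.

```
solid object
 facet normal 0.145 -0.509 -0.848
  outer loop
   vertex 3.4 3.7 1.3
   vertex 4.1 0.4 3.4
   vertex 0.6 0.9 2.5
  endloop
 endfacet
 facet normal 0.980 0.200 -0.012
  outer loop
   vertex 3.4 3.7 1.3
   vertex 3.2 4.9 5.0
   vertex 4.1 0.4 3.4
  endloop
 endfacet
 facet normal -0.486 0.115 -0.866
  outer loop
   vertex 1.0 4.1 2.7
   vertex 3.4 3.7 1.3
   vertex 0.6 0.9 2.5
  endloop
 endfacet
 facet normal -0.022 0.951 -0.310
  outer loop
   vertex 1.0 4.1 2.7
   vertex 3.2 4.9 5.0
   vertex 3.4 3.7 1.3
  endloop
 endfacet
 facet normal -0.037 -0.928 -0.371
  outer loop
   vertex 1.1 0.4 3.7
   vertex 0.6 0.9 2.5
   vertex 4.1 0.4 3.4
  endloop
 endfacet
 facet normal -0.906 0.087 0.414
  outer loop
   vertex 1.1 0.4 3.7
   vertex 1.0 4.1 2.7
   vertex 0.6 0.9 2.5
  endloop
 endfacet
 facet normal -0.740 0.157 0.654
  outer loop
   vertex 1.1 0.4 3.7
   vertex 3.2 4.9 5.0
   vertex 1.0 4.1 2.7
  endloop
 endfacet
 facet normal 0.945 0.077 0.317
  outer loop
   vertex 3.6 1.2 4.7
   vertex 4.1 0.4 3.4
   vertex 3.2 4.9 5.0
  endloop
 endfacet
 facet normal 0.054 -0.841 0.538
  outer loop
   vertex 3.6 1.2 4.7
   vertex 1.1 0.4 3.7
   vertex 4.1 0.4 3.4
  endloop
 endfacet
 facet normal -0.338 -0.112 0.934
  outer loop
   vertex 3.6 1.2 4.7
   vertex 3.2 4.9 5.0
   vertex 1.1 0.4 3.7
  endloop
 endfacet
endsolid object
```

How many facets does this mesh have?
10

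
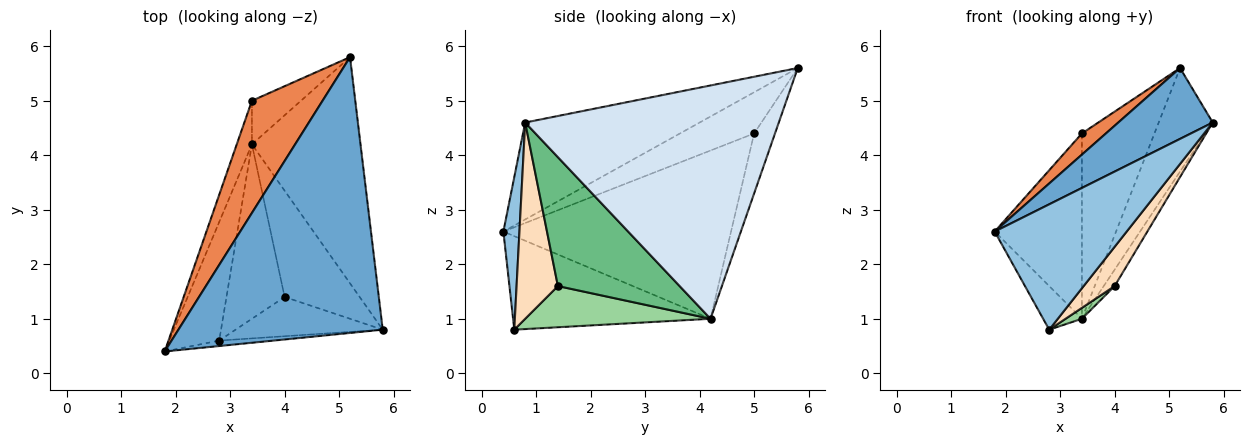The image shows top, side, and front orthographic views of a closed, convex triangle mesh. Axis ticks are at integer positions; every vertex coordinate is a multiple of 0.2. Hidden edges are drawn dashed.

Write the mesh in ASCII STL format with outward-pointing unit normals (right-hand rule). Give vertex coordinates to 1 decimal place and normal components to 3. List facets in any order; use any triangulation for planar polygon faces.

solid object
 facet normal -0.417 -0.226 0.880
  outer loop
   vertex 5.2 5.8 5.6
   vertex 1.8 0.4 2.6
   vertex 5.8 0.8 4.6
  endloop
 endfacet
 facet normal 0.121 -0.992 -0.043
  outer loop
   vertex 2.8 0.6 0.8
   vertex 5.8 0.8 4.6
   vertex 1.8 0.4 2.6
  endloop
 endfacet
 facet normal -0.869 0.171 -0.464
  outer loop
   vertex 3.4 4.2 1.0
   vertex 2.8 0.6 0.8
   vertex 1.8 0.4 2.6
  endloop
 endfacet
 facet normal 0.890 0.190 -0.414
  outer loop
   vertex 3.4 4.2 1.0
   vertex 5.2 5.8 5.6
   vertex 5.8 0.8 4.6
  endloop
 endfacet
 facet normal -0.497 -0.161 0.853
  outer loop
   vertex 3.4 5.0 4.4
   vertex 1.8 0.4 2.6
   vertex 5.2 5.8 5.6
  endloop
 endfacet
 facet normal -0.931 0.356 -0.084
  outer loop
   vertex 3.4 5.0 4.4
   vertex 3.4 4.2 1.0
   vertex 1.8 0.4 2.6
  endloop
 endfacet
 facet normal -0.270 0.937 -0.221
  outer loop
   vertex 3.4 5.0 4.4
   vertex 5.2 5.8 5.6
   vertex 3.4 4.2 1.0
  endloop
 endfacet
 facet normal 0.686 -0.514 -0.514
  outer loop
   vertex 4.0 1.4 1.6
   vertex 5.8 0.8 4.6
   vertex 2.8 0.6 0.8
  endloop
 endfacet
 facet normal 0.862 0.077 -0.502
  outer loop
   vertex 4.0 1.4 1.6
   vertex 3.4 4.2 1.0
   vertex 5.8 0.8 4.6
  endloop
 endfacet
 facet normal 0.577 -0.051 -0.815
  outer loop
   vertex 4.0 1.4 1.6
   vertex 2.8 0.6 0.8
   vertex 3.4 4.2 1.0
  endloop
 endfacet
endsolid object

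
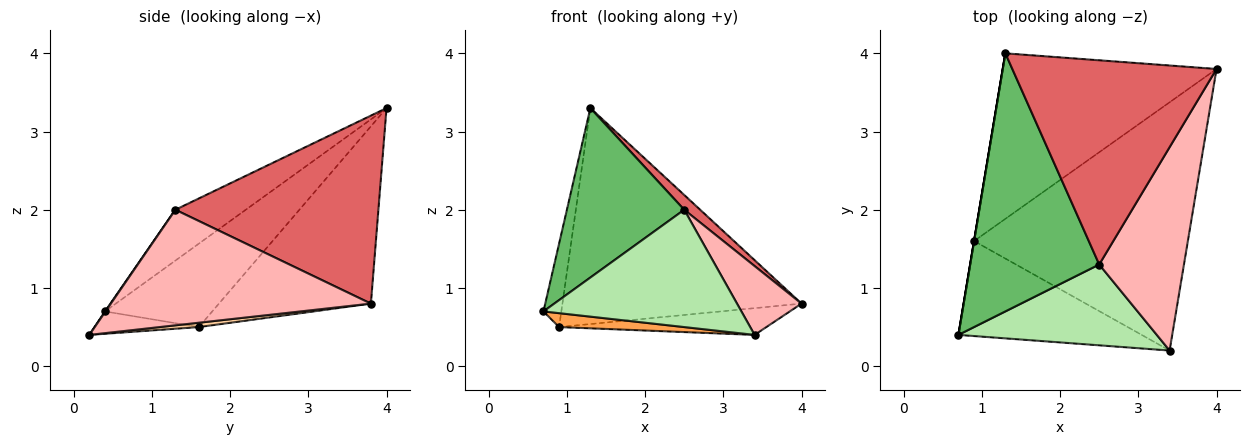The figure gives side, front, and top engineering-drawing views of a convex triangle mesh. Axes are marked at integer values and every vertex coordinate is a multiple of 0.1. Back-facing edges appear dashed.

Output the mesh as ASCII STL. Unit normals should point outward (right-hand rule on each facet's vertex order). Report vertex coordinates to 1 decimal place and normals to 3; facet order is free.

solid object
 facet normal -0.986 0.164 0.000
  outer loop
   vertex 0.9 1.6 0.5
   vertex 0.7 0.4 0.7
   vertex 1.3 4.0 3.3
  endloop
 endfacet
 facet normal -0.450 0.709 -0.543
  outer loop
   vertex 0.9 1.6 0.5
   vertex 1.3 4.0 3.3
   vertex 4.0 3.8 0.8
  endloop
 endfacet
 facet normal -0.120 -0.144 -0.982
  outer loop
   vertex 0.9 1.6 0.5
   vertex 3.4 0.2 0.4
   vertex 0.7 0.4 0.7
  endloop
 endfacet
 facet normal 0.020 0.107 -0.994
  outer loop
   vertex 0.9 1.6 0.5
   vertex 4.0 3.8 0.8
   vertex 3.4 0.2 0.4
  endloop
 endfacet
 facet normal -0.313 -0.521 0.794
  outer loop
   vertex 2.5 1.3 2.0
   vertex 1.3 4.0 3.3
   vertex 0.7 0.4 0.7
  endloop
 endfacet
 facet normal 0.002 -0.824 0.567
  outer loop
   vertex 2.5 1.3 2.0
   vertex 0.7 0.4 0.7
   vertex 3.4 0.2 0.4
  endloop
 endfacet
 facet normal 0.676 -0.053 0.735
  outer loop
   vertex 2.5 1.3 2.0
   vertex 4.0 3.8 0.8
   vertex 1.3 4.0 3.3
  endloop
 endfacet
 facet normal 0.791 -0.196 0.580
  outer loop
   vertex 2.5 1.3 2.0
   vertex 3.4 0.2 0.4
   vertex 4.0 3.8 0.8
  endloop
 endfacet
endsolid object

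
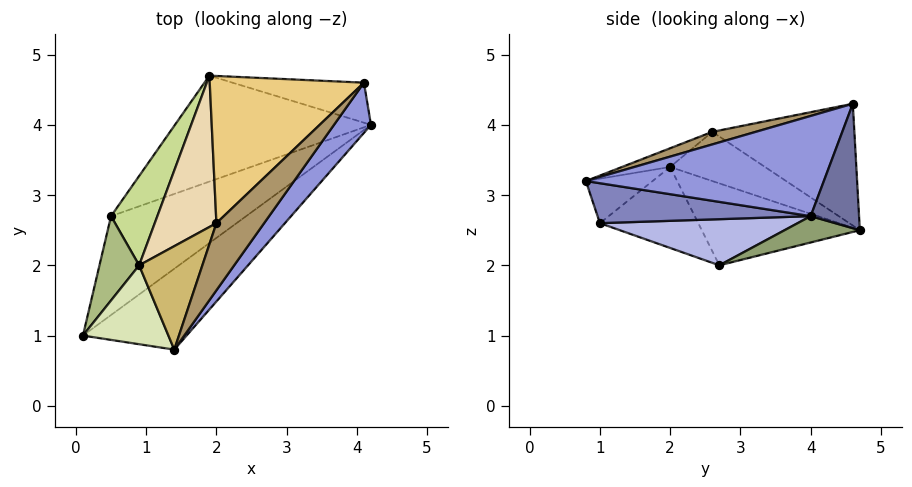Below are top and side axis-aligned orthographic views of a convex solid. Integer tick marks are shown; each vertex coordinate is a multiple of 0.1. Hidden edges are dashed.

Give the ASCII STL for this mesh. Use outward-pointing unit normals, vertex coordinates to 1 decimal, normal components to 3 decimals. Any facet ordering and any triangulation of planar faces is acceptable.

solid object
 facet normal 0.301 0.899 -0.318
  outer loop
   vertex 4.1 4.6 4.3
   vertex 4.2 4.0 2.7
   vertex 1.9 4.7 2.5
  endloop
 endfacet
 facet normal 0.327 -0.418 -0.847
  outer loop
   vertex 1.4 0.8 3.2
   vertex 0.1 1.0 2.6
   vertex 4.2 4.0 2.7
  endloop
 endfacet
 facet normal 0.744 -0.608 0.275
  outer loop
   vertex 1.4 0.8 3.2
   vertex 4.2 4.0 2.7
   vertex 4.1 4.6 4.3
  endloop
 endfacet
 facet normal 0.299 -0.379 -0.876
  outer loop
   vertex 0.5 2.7 2.0
   vertex 4.2 4.0 2.7
   vertex 0.1 1.0 2.6
  endloop
 endfacet
 facet normal 0.132 0.153 -0.979
  outer loop
   vertex 0.5 2.7 2.0
   vertex 1.9 4.7 2.5
   vertex 4.2 4.0 2.7
  endloop
 endfacet
 facet normal -0.843 0.344 0.413
  outer loop
   vertex 0.9 2.0 3.4
   vertex 0.5 2.7 2.0
   vertex 0.1 1.0 2.6
  endloop
 endfacet
 facet normal -0.783 0.437 0.442
  outer loop
   vertex 0.9 2.0 3.4
   vertex 1.9 4.7 2.5
   vertex 0.5 2.7 2.0
  endloop
 endfacet
 facet normal -0.437 -0.322 0.840
  outer loop
   vertex 0.9 2.0 3.4
   vertex 0.1 1.0 2.6
   vertex 1.4 0.8 3.2
  endloop
 endfacet
 facet normal 0.231 -0.419 0.878
  outer loop
   vertex 2.0 2.6 3.9
   vertex 1.4 0.8 3.2
   vertex 4.1 4.6 4.3
  endloop
 endfacet
 facet normal -0.274 -0.268 0.924
  outer loop
   vertex 2.0 2.6 3.9
   vertex 0.9 2.0 3.4
   vertex 1.4 0.8 3.2
  endloop
 endfacet
 facet normal -0.556 0.443 0.704
  outer loop
   vertex 2.0 2.6 3.9
   vertex 4.1 4.6 4.3
   vertex 1.9 4.7 2.5
  endloop
 endfacet
 facet normal -0.560 0.441 0.702
  outer loop
   vertex 2.0 2.6 3.9
   vertex 1.9 4.7 2.5
   vertex 0.9 2.0 3.4
  endloop
 endfacet
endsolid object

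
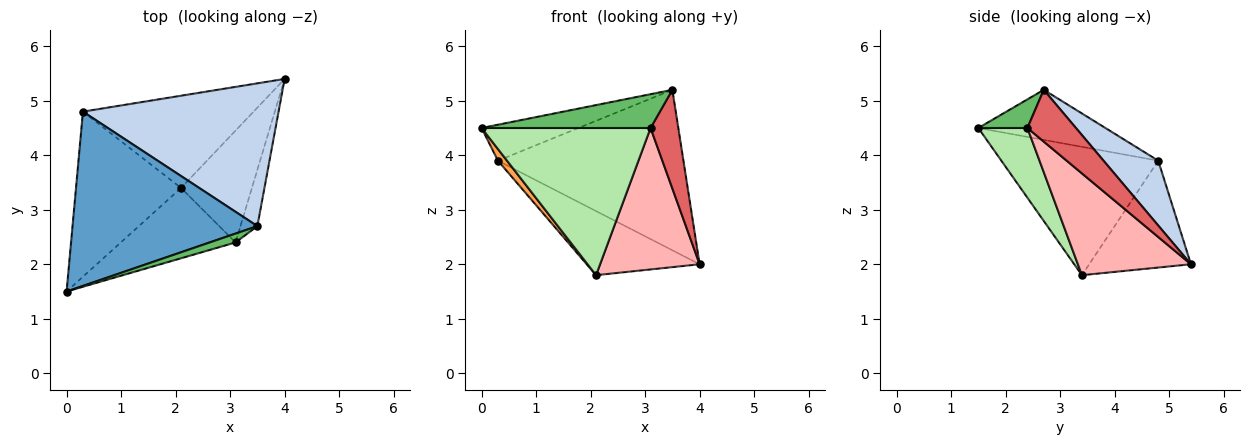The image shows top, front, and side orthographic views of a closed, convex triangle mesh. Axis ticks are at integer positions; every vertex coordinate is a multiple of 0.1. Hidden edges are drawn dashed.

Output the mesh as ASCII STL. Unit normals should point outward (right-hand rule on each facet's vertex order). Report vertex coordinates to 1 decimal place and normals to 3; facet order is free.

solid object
 facet normal -0.256 0.195 0.947
  outer loop
   vertex 0.3 4.8 3.9
   vertex 0.0 1.5 4.5
   vertex 3.5 2.7 5.2
  endloop
 endfacet
 facet normal 0.215 0.730 0.649
  outer loop
   vertex 0.3 4.8 3.9
   vertex 3.5 2.7 5.2
   vertex 4.0 5.4 2.0
  endloop
 endfacet
 facet normal -0.773 -0.045 -0.633
  outer loop
   vertex 0.3 4.8 3.9
   vertex 2.1 3.4 1.8
   vertex 0.0 1.5 4.5
  endloop
 endfacet
 facet normal -0.457 0.507 -0.730
  outer loop
   vertex 0.3 4.8 3.9
   vertex 4.0 5.4 2.0
   vertex 2.1 3.4 1.8
  endloop
 endfacet
 facet normal 0.270 -0.931 0.245
  outer loop
   vertex 3.1 2.4 4.5
   vertex 3.5 2.7 5.2
   vertex 0.0 1.5 4.5
  endloop
 endfacet
 facet normal 0.253 -0.873 -0.417
  outer loop
   vertex 3.1 2.4 4.5
   vertex 0.0 1.5 4.5
   vertex 2.1 3.4 1.8
  endloop
 endfacet
 facet normal 0.835 -0.478 -0.273
  outer loop
   vertex 3.1 2.4 4.5
   vertex 4.0 5.4 2.0
   vertex 3.5 2.7 5.2
  endloop
 endfacet
 facet normal 0.665 -0.586 -0.463
  outer loop
   vertex 3.1 2.4 4.5
   vertex 2.1 3.4 1.8
   vertex 4.0 5.4 2.0
  endloop
 endfacet
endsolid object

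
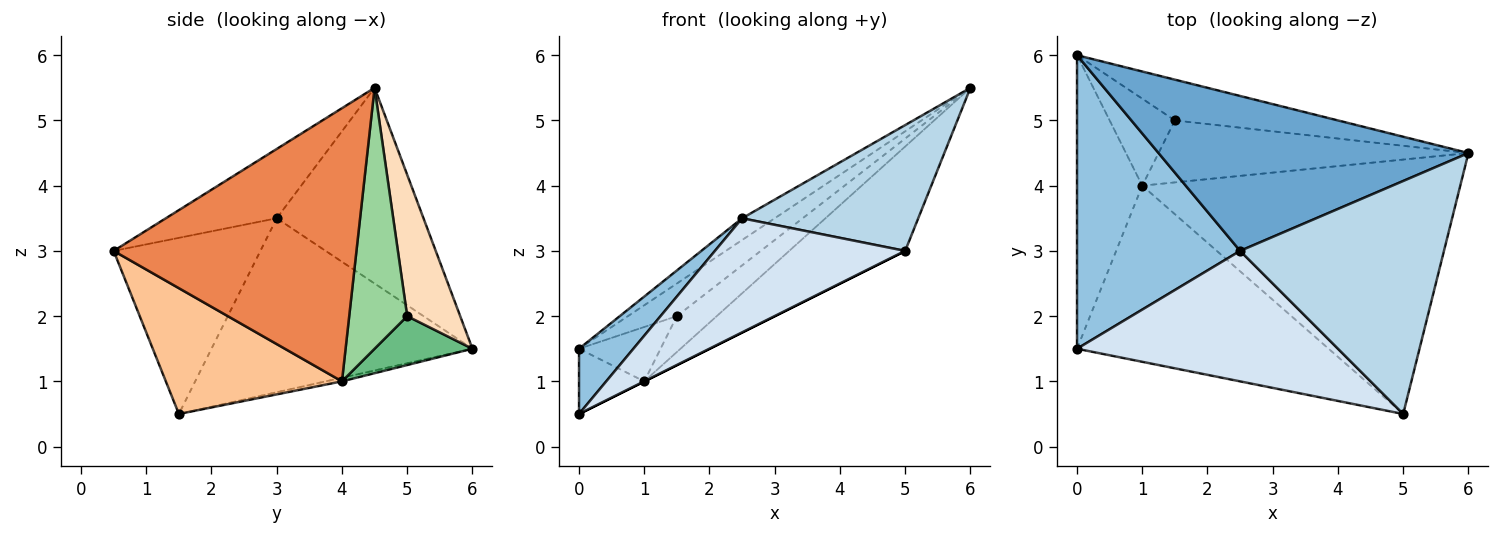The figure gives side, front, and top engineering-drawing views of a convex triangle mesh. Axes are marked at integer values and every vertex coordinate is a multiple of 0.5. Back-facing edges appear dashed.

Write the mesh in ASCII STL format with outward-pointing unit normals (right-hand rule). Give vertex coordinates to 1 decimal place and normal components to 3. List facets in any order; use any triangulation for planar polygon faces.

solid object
 facet normal -0.530 0.118 0.840
  outer loop
   vertex 2.5 3.0 3.5
   vertex 6.0 4.5 5.5
   vertex 0.0 6.0 1.5
  endloop
 endfacet
 facet normal -0.721 -0.150 0.676
  outer loop
   vertex 2.5 3.0 3.5
   vertex 0.0 6.0 1.5
   vertex 0.0 1.5 0.5
  endloop
 endfacet
 facet normal -0.287 -0.455 0.843
  outer loop
   vertex 2.5 3.0 3.5
   vertex 5.0 0.5 3.0
   vertex 6.0 4.5 5.5
  endloop
 endfacet
 facet normal -0.453 -0.587 0.671
  outer loop
   vertex 2.5 3.0 3.5
   vertex 0.0 1.5 0.5
   vertex 5.0 0.5 3.0
  endloop
 endfacet
 facet normal 0.622 0.297 -0.724
  outer loop
   vertex 1.0 4.0 1.0
   vertex 6.0 4.5 5.5
   vertex 5.0 0.5 3.0
  endloop
 endfacet
 facet normal -0.054 0.217 -0.975
  outer loop
   vertex 1.0 4.0 1.0
   vertex 0.0 1.5 0.5
   vertex 0.0 6.0 1.5
  endloop
 endfacet
 facet normal 0.447 0.000 -0.894
  outer loop
   vertex 1.0 4.0 1.0
   vertex 5.0 0.5 3.0
   vertex 0.0 1.5 0.5
  endloop
 endfacet
 facet normal 0.560 0.517 -0.647
  outer loop
   vertex 1.5 5.0 2.0
   vertex 0.0 6.0 1.5
   vertex 6.0 4.5 5.5
  endloop
 endfacet
 facet normal 0.537 0.447 -0.716
  outer loop
   vertex 1.5 5.0 2.0
   vertex 1.0 4.0 1.0
   vertex 0.0 6.0 1.5
  endloop
 endfacet
 facet normal 0.589 0.405 -0.699
  outer loop
   vertex 1.5 5.0 2.0
   vertex 6.0 4.5 5.5
   vertex 1.0 4.0 1.0
  endloop
 endfacet
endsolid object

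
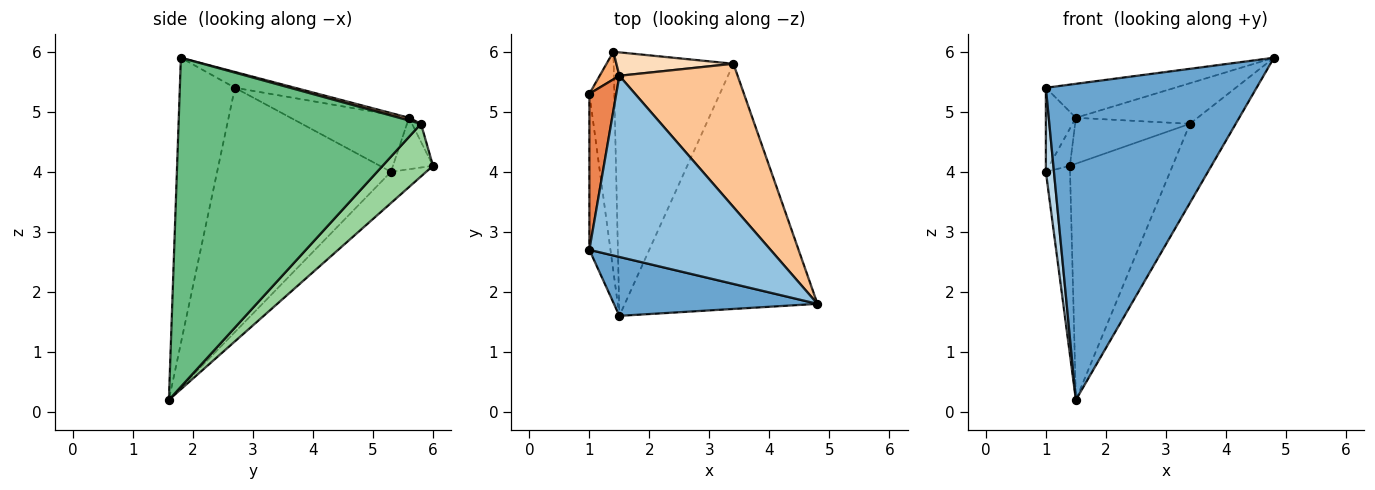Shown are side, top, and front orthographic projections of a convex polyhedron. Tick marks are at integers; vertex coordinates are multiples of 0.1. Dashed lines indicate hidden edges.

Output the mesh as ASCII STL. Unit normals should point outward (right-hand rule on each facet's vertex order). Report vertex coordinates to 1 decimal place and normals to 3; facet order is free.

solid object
 facet normal -0.249 -0.952 0.177
  outer loop
   vertex 1.5 1.6 0.2
   vertex 4.8 1.8 5.9
   vertex 1.0 2.7 5.4
  endloop
 endfacet
 facet normal -0.085 0.184 0.979
  outer loop
   vertex 1.5 5.6 4.9
   vertex 1.0 2.7 5.4
   vertex 4.8 1.8 5.9
  endloop
 endfacet
 facet normal -0.995 -0.046 -0.086
  outer loop
   vertex 1.0 5.3 4.0
   vertex 1.5 1.6 0.2
   vertex 1.0 2.7 5.4
  endloop
 endfacet
 facet normal -0.689 0.472 -0.550
  outer loop
   vertex 1.0 5.3 4.0
   vertex 1.4 6.0 4.1
   vertex 1.5 1.6 0.2
  endloop
 endfacet
 facet normal -0.882 0.224 0.415
  outer loop
   vertex 1.0 5.3 4.0
   vertex 1.0 2.7 5.4
   vertex 1.5 5.6 4.9
  endloop
 endfacet
 facet normal -0.841 0.435 0.322
  outer loop
   vertex 1.0 5.3 4.0
   vertex 1.5 5.6 4.9
   vertex 1.4 6.0 4.1
  endloop
 endfacet
 facet normal 0.022 0.272 0.962
  outer loop
   vertex 3.4 5.8 4.8
   vertex 1.5 5.6 4.9
   vertex 4.8 1.8 5.9
  endloop
 endfacet
 facet normal -0.070 0.889 0.453
  outer loop
   vertex 3.4 5.8 4.8
   vertex 1.4 6.0 4.1
   vertex 1.5 5.6 4.9
  endloop
 endfacet
 facet normal 0.852 0.161 -0.499
  outer loop
   vertex 3.4 5.8 4.8
   vertex 4.8 1.8 5.9
   vertex 1.5 1.6 0.2
  endloop
 endfacet
 facet normal 0.311 0.634 -0.708
  outer loop
   vertex 3.4 5.8 4.8
   vertex 1.5 1.6 0.2
   vertex 1.4 6.0 4.1
  endloop
 endfacet
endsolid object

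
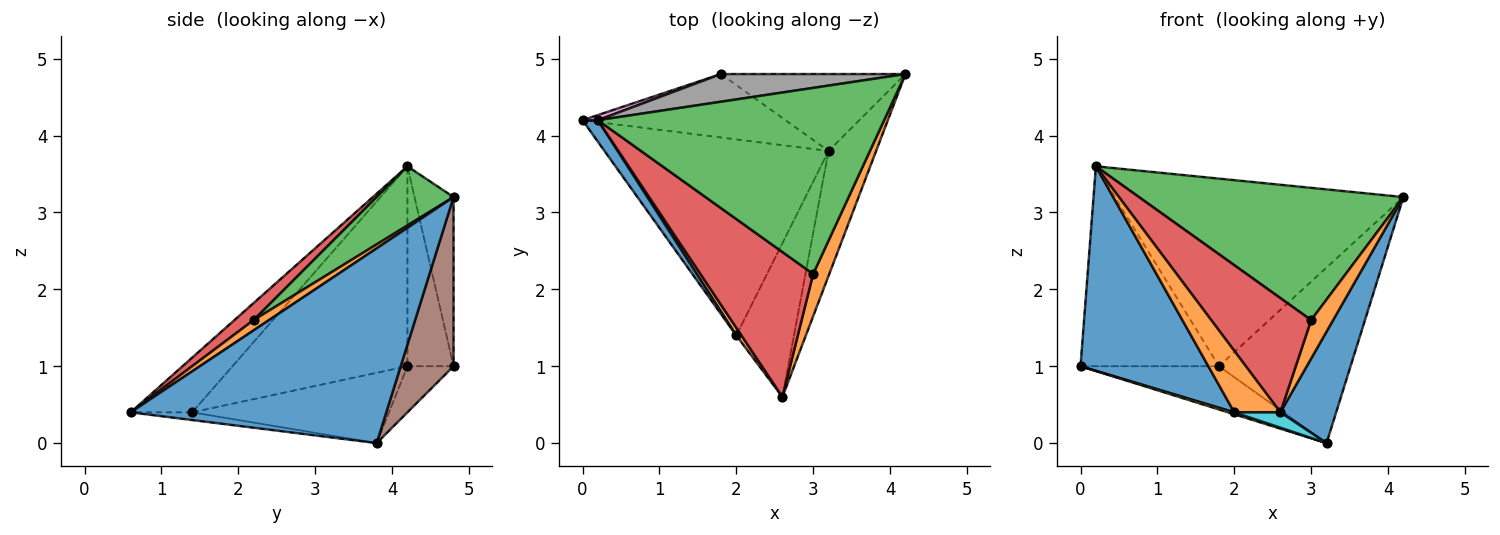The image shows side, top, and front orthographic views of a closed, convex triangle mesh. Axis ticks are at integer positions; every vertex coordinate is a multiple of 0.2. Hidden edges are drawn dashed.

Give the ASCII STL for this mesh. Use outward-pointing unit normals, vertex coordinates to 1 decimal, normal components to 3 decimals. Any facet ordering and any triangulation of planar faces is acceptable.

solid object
 facet normal 0.950 -0.207 -0.232
  outer loop
   vertex 3.2 3.8 0.0
   vertex 4.2 4.8 3.2
   vertex 2.6 0.6 0.4
  endloop
 endfacet
 facet normal 0.426 -0.609 0.669
  outer loop
   vertex 3.0 2.2 1.6
   vertex 2.6 0.6 0.4
   vertex 4.2 4.8 3.2
  endloop
 endfacet
 facet normal 0.166 -0.571 0.804
  outer loop
   vertex 3.0 2.2 1.6
   vertex 4.2 4.8 3.2
   vertex 0.2 4.2 3.6
  endloop
 endfacet
 facet normal 0.118 -0.615 0.780
  outer loop
   vertex 3.0 2.2 1.6
   vertex 0.2 4.2 3.6
   vertex 2.6 0.6 0.4
  endloop
 endfacet
 facet normal -0.185 0.554 -0.812
  outer loop
   vertex 1.8 4.8 1.0
   vertex 3.2 3.8 0.0
   vertex 0.0 4.2 1.0
  endloop
 endfacet
 facet normal 0.345 0.860 -0.377
  outer loop
   vertex 1.8 4.8 1.0
   vertex 4.2 4.8 3.2
   vertex 3.2 3.8 0.0
  endloop
 endfacet
 facet normal -0.316 0.948 0.024
  outer loop
   vertex 1.8 4.8 1.0
   vertex 0.0 4.2 1.0
   vertex 0.2 4.2 3.6
  endloop
 endfacet
 facet normal -0.133 0.981 0.145
  outer loop
   vertex 1.8 4.8 1.0
   vertex 0.2 4.2 3.6
   vertex 4.2 4.8 3.2
  endloop
 endfacet
 facet normal -0.299 -0.009 -0.954
  outer loop
   vertex 2.0 1.4 0.4
   vertex 0.0 4.2 1.0
   vertex 3.2 3.8 0.0
  endloop
 endfacet
 facet normal -0.132 -0.099 -0.986
  outer loop
   vertex 2.0 1.4 0.4
   vertex 3.2 3.8 0.0
   vertex 2.6 0.6 0.4
  endloop
 endfacet
 facet normal -0.806 -0.589 0.062
  outer loop
   vertex 2.0 1.4 0.4
   vertex 0.2 4.2 3.6
   vertex 0.0 4.2 1.0
  endloop
 endfacet
 facet normal -0.798 -0.598 0.075
  outer loop
   vertex 2.0 1.4 0.4
   vertex 2.6 0.6 0.4
   vertex 0.2 4.2 3.6
  endloop
 endfacet
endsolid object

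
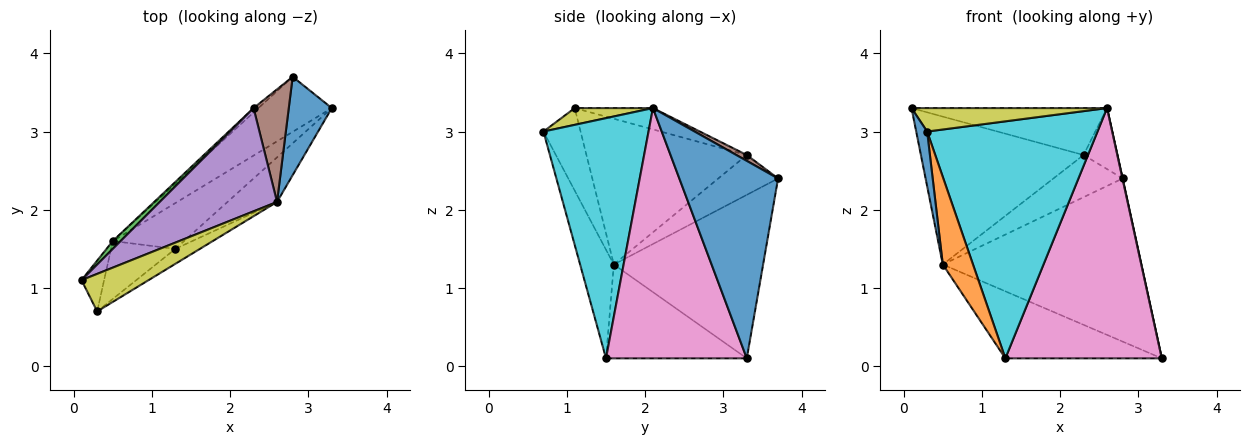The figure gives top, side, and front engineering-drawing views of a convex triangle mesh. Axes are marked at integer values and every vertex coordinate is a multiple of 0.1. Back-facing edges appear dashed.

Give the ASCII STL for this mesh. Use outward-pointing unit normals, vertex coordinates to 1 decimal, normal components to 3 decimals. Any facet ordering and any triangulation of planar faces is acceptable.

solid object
 facet normal 0.977 -0.002 0.213
  outer loop
   vertex 2.6 2.1 3.3
   vertex 3.3 3.3 0.1
   vertex 2.8 3.7 2.4
  endloop
 endfacet
 facet normal -0.580 0.772 -0.260
  outer loop
   vertex 0.5 1.6 1.3
   vertex 2.8 3.7 2.4
   vertex 3.3 3.3 0.1
  endloop
 endfacet
 facet normal -0.701 0.712 0.038
  outer loop
   vertex 2.3 3.3 2.7
   vertex 0.5 1.6 1.3
   vertex 0.1 1.1 3.3
  endloop
 endfacet
 facet normal -0.651 0.755 -0.079
  outer loop
   vertex 2.3 3.3 2.7
   vertex 2.8 3.7 2.4
   vertex 0.5 1.6 1.3
  endloop
 endfacet
 facet normal -0.163 0.408 0.898
  outer loop
   vertex 2.3 3.3 2.7
   vertex 0.1 1.1 3.3
   vertex 2.6 2.1 3.3
  endloop
 endfacet
 facet normal 0.145 0.471 0.870
  outer loop
   vertex 2.3 3.3 2.7
   vertex 2.6 2.1 3.3
   vertex 2.8 3.7 2.4
  endloop
 endfacet
 facet normal 0.663 -0.737 -0.131
  outer loop
   vertex 1.3 1.5 0.1
   vertex 3.3 3.3 0.1
   vertex 2.6 2.1 3.3
  endloop
 endfacet
 facet normal -0.596 0.663 -0.453
  outer loop
   vertex 1.3 1.5 0.1
   vertex 0.5 1.6 1.3
   vertex 3.3 3.3 0.1
  endloop
 endfacet
 facet normal 0.207 -0.518 0.830
  outer loop
   vertex 0.3 0.7 3.0
   vertex 2.6 2.1 3.3
   vertex 0.1 1.1 3.3
  endloop
 endfacet
 facet normal 0.524 -0.850 -0.054
  outer loop
   vertex 0.3 0.7 3.0
   vertex 1.3 1.5 0.1
   vertex 2.6 2.1 3.3
  endloop
 endfacet
 facet normal -0.928 -0.273 -0.254
  outer loop
   vertex 0.3 0.7 3.0
   vertex 0.1 1.1 3.3
   vertex 0.5 1.6 1.3
  endloop
 endfacet
 facet normal -0.681 -0.611 -0.403
  outer loop
   vertex 0.3 0.7 3.0
   vertex 0.5 1.6 1.3
   vertex 1.3 1.5 0.1
  endloop
 endfacet
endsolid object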